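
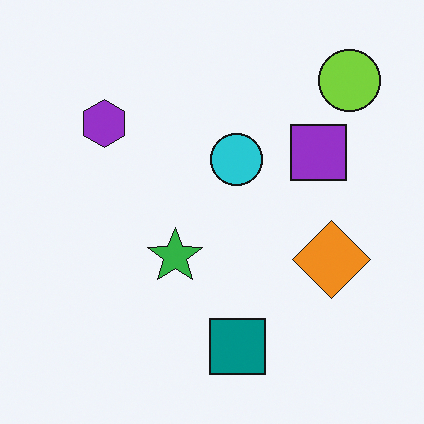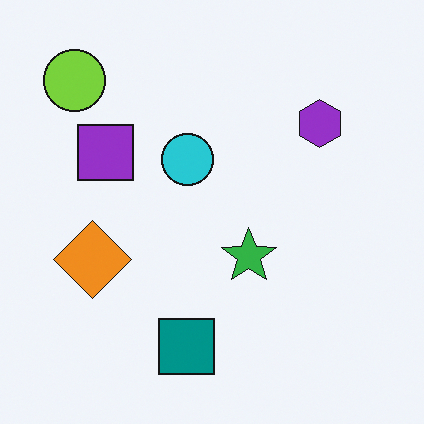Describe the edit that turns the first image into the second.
The image was flipped horizontally (left ↔ right).

The lime circle is in the top-right of the first image and the top-left of the second — shapes on opposite sides of the vertical midline have swapped in a mirror flip.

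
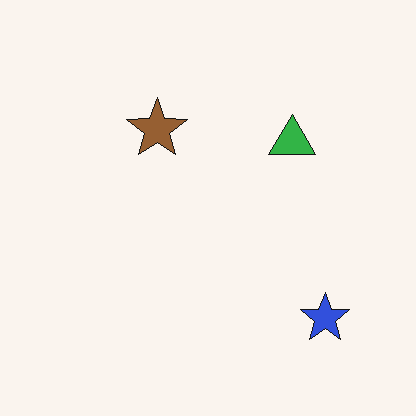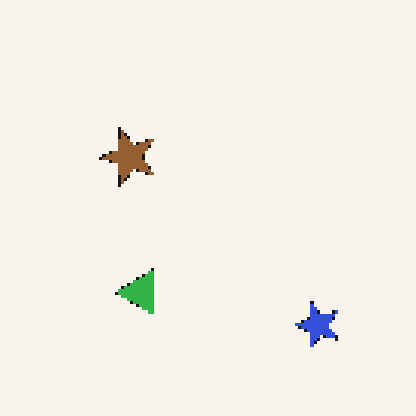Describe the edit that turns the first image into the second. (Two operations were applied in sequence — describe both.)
It was transposed (reflected across the top-left ↔ bottom-right diagonal), then mildly pixelated.

Shapes have swapped their row and column positions — what was in the top-right is now in the bottom-left — a diagonal reflection. Shapes are reduced to large square blocks; fine edges and outlines are lost — a downscale-then-upscale (mosaic) effect.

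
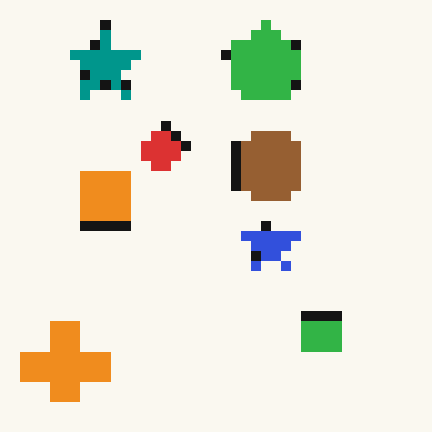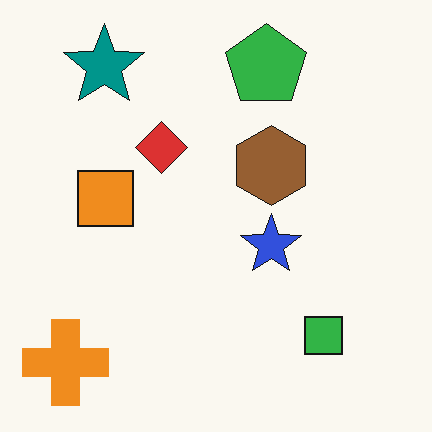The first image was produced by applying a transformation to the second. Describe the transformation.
The image was heavily pixelated into large blocks.

Shapes are reduced to large square blocks; fine edges and outlines are lost — a downscale-then-upscale (mosaic) effect.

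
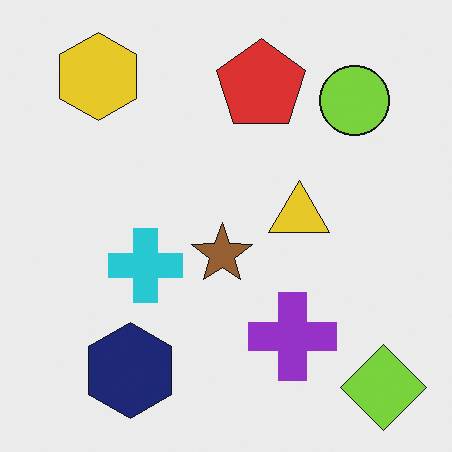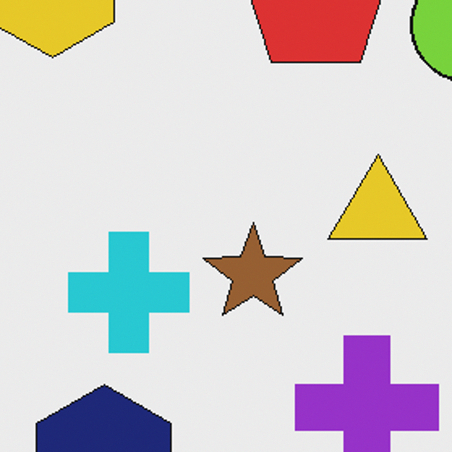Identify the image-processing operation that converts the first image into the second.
Cropped tightly and scaled back up.

The visible shapes are larger and the field of view is narrower; shapes near the original edges may be partly or wholly outside the frame — a crop-and-rescale.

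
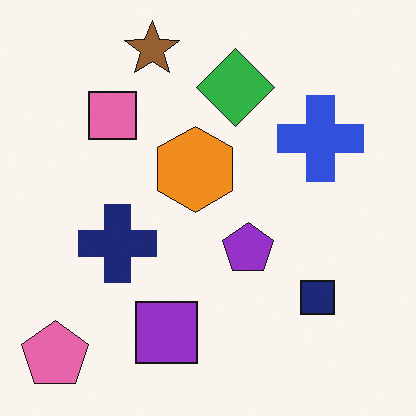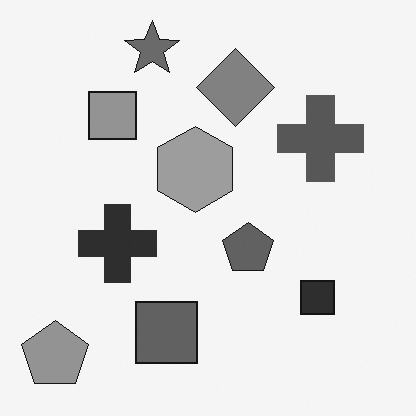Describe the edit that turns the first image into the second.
The transformation is: converted to grayscale.

All color is removed — every shape is now a shade of grey.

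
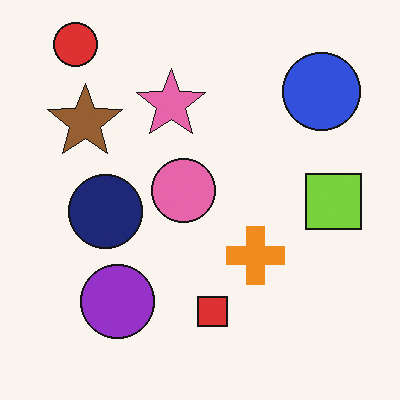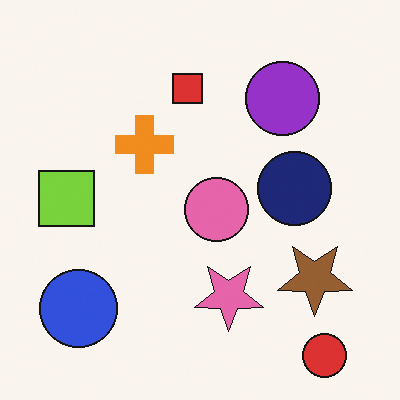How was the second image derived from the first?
The transformation is: rotated 180°.

The red circle sits in the top-left of the first image and the bottom-right of the second — consistent with a whole-image 180° rotation.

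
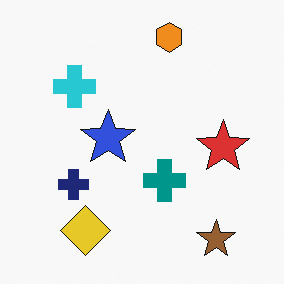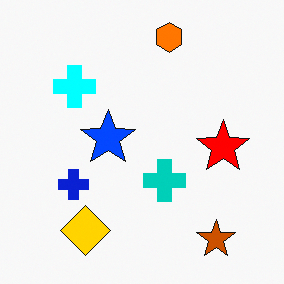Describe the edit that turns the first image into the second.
The second image is the first heavily oversaturated.

All colors are more vivid — a global saturation change.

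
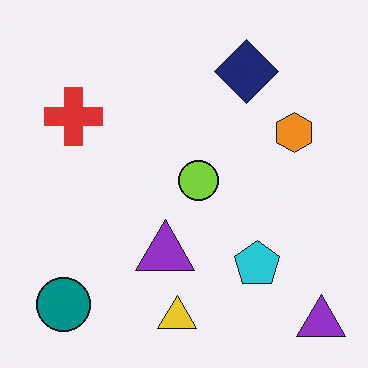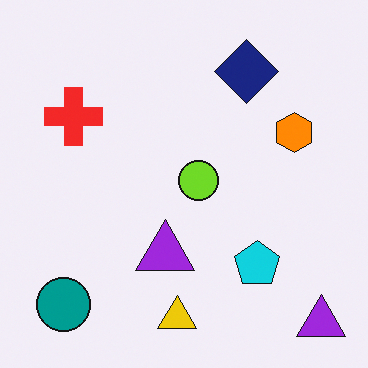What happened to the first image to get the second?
It was slightly oversaturated.

All colors are more vivid — a global saturation change.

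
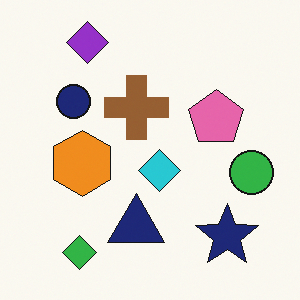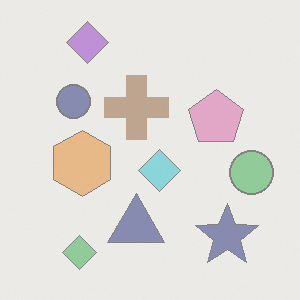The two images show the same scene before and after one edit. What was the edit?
It was given much lower contrast.

Tones are pushed toward mid-grey across the whole image — a global contrast change.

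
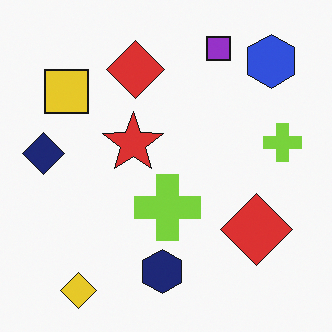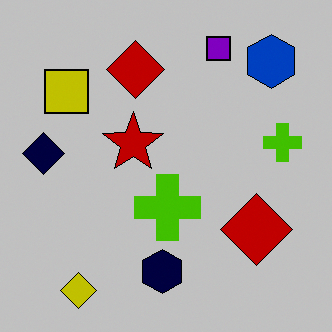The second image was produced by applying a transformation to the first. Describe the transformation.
The second image is the first heavily posterized to just a handful of flat colors.

Each flat color has snapped to a coarser quantized level — most visibly, the near-white background has dropped to a flat grey.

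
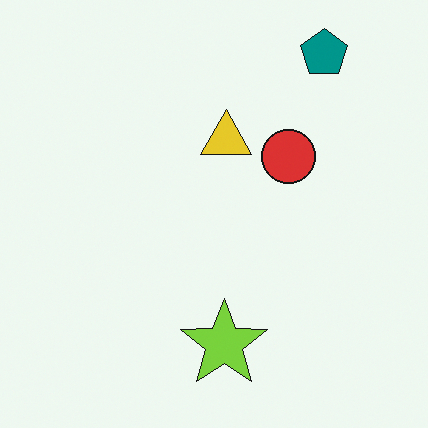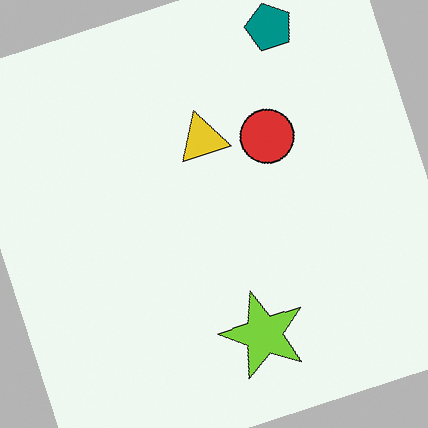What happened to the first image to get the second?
The transformation is: rotated counter-clockwise by a clearly visible amount.

Every shape is tilted by the same angle and the image corners show triangular fill wedges — a whole-image rotation by a non-right angle.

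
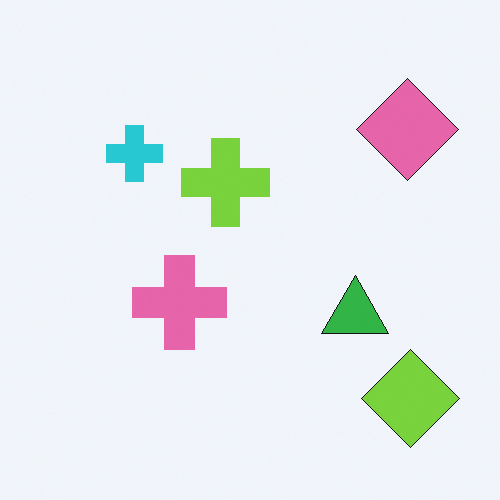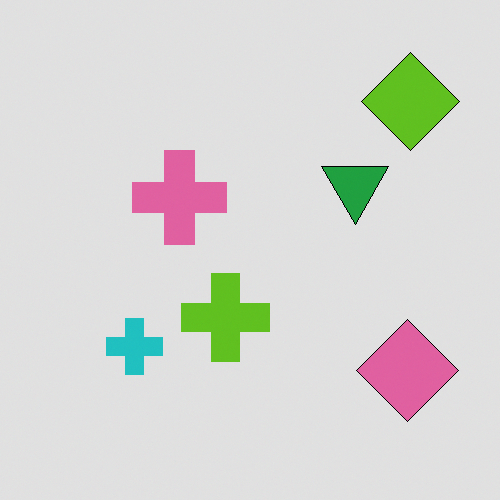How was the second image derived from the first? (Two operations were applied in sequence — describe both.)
It was posterized to a reduced palette, then flipped vertically (top ↔ bottom).

Each flat color has snapped to a coarser quantized level — most visibly, the near-white background has dropped to a flat grey. The lime diamond is in the bottom-right of the first image and the top-right of the second — shapes on opposite sides of the horizontal midline have swapped in a mirror flip.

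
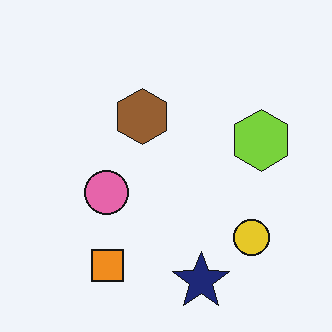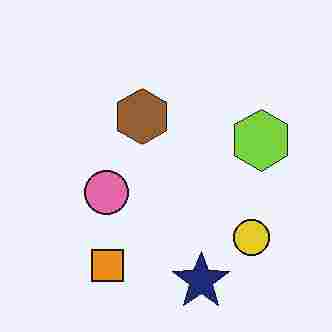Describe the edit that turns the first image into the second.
The second image is the first degraded with heavy JPEG compression.

Blocky 8×8 compression artifacts appear around shape edges and the flat background shows ringing — characteristic JPEG degradation.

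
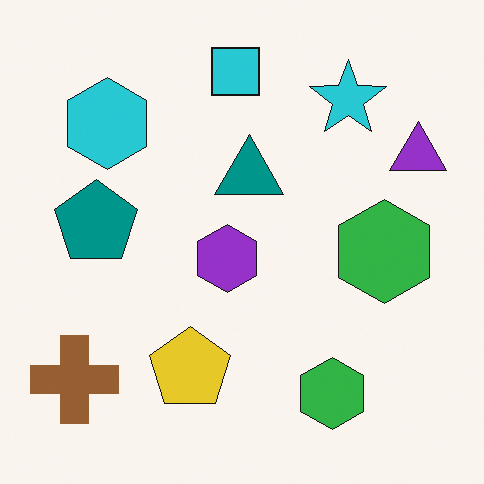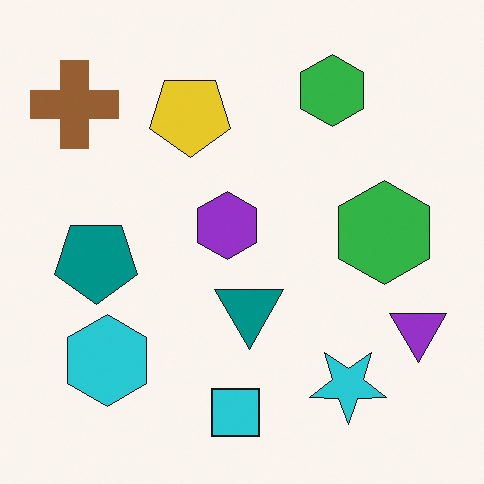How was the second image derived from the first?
Flipped vertically (top ↔ bottom).

The cyan square is in the top of the first image and the bottom of the second — shapes on opposite sides of the horizontal midline have swapped in a mirror flip.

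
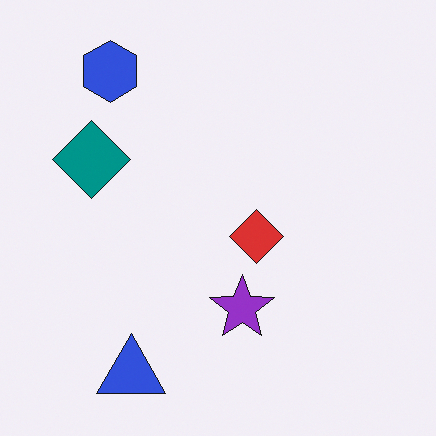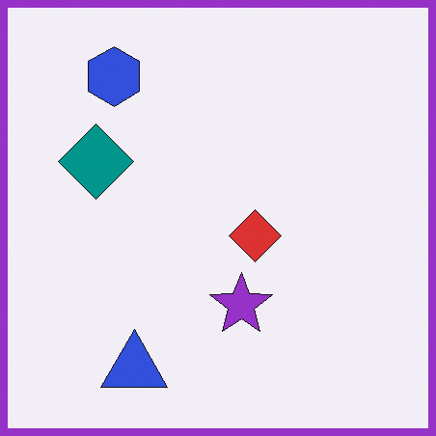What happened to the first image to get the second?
It was framed with a purple border.

A solid purple frame runs around the edge of the second image, with the content slightly shrunk inside it.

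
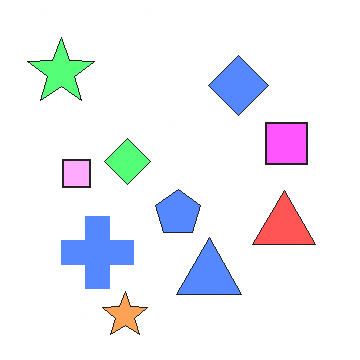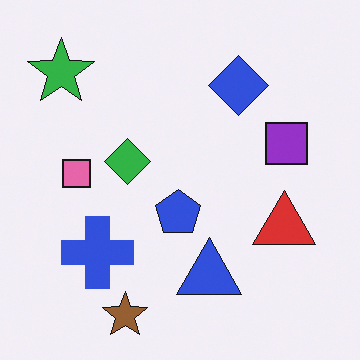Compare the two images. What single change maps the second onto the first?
It was brightened a lot.

Every pixel — background and shapes alike — is uniformly brightened.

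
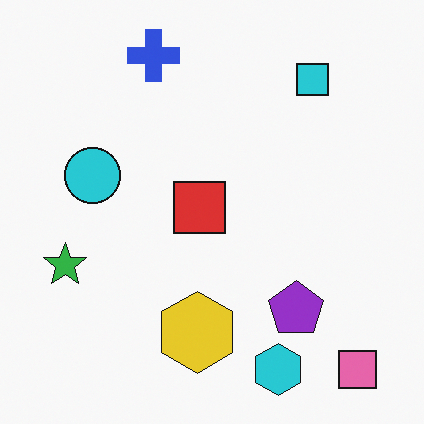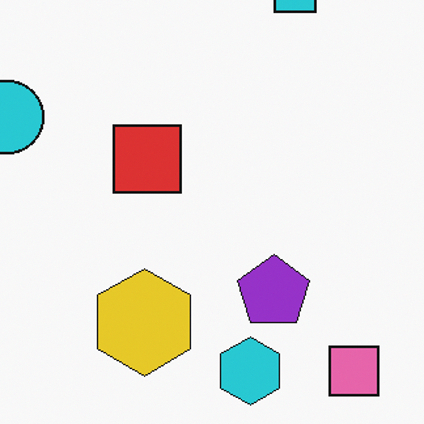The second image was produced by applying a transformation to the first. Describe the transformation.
The transformation is: cropped slightly and scaled back up.

The visible shapes are larger and the field of view is narrower; shapes near the original edges may be partly or wholly outside the frame — a crop-and-rescale.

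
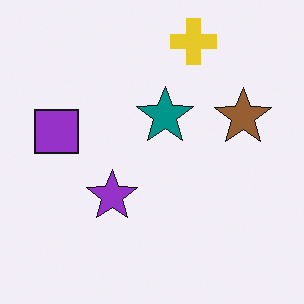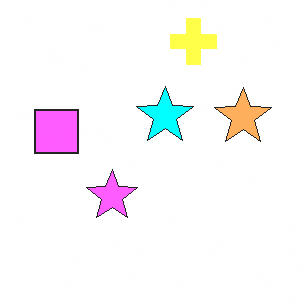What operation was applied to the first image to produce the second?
Substantially brightened.

Every pixel — background and shapes alike — is uniformly brightened.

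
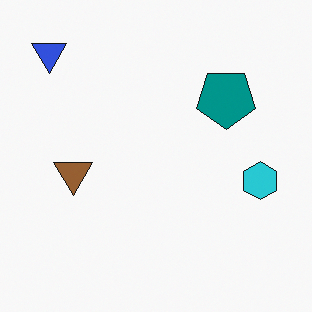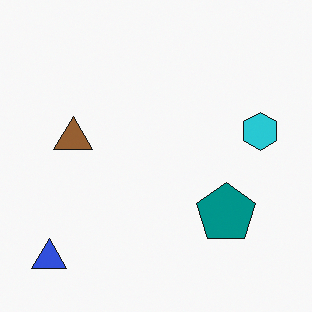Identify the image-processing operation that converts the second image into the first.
It was flipped vertically (top ↔ bottom).

The blue triangle is in the bottom-left of the second image and the top-left of the first — shapes on opposite sides of the horizontal midline have swapped in a mirror flip.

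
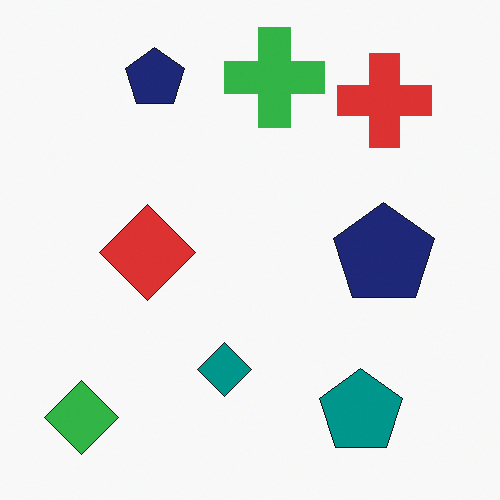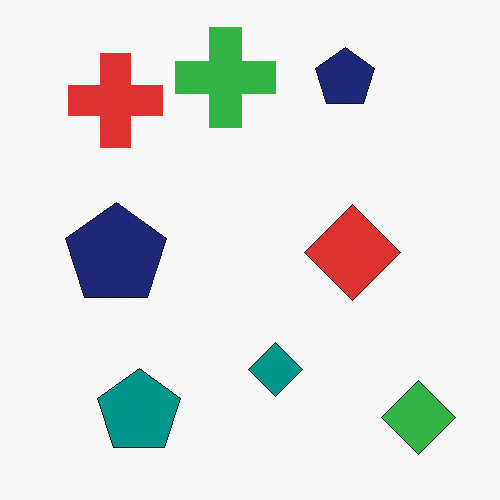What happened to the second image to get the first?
Flipped horizontally (left ↔ right).

The green diamond is in the bottom-right of the second image and the bottom-left of the first — shapes on opposite sides of the vertical midline have swapped in a mirror flip.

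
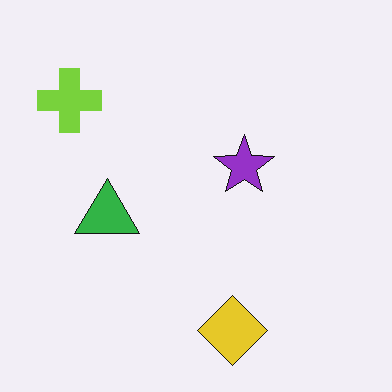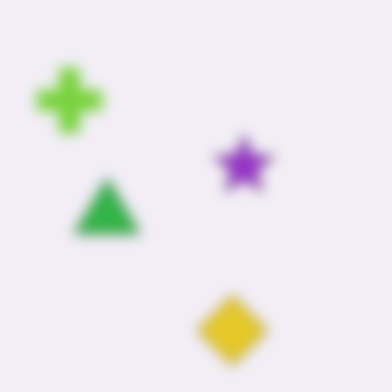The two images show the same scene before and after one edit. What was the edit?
This is the original image heavily blurred.

Shape edges and outlines are uniformly softened across the whole image.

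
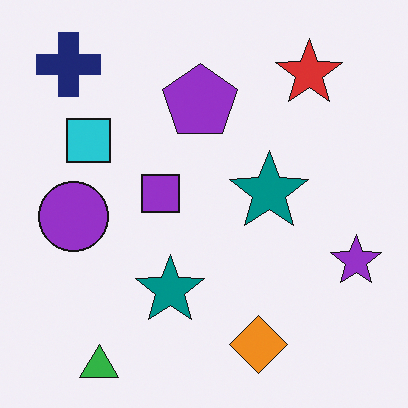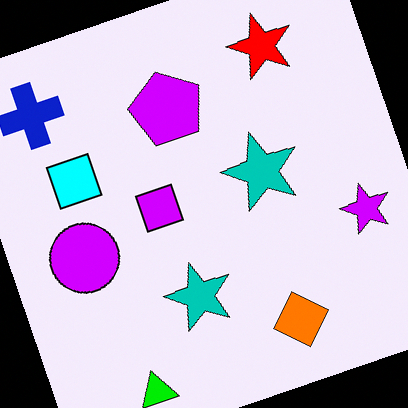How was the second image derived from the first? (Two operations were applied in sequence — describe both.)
The second image is the first made much more vivid (saturation change), then rotated counter-clockwise by a clearly visible amount.

All colors are more vivid — a global saturation change. Every shape is tilted by the same angle and the image corners show triangular fill wedges — a whole-image rotation by a non-right angle.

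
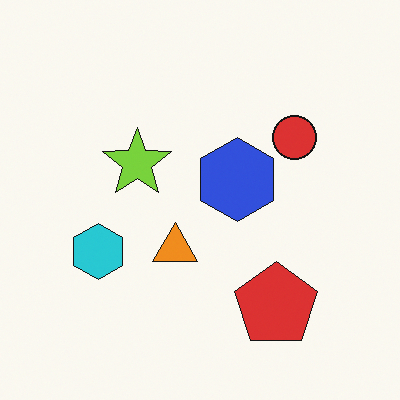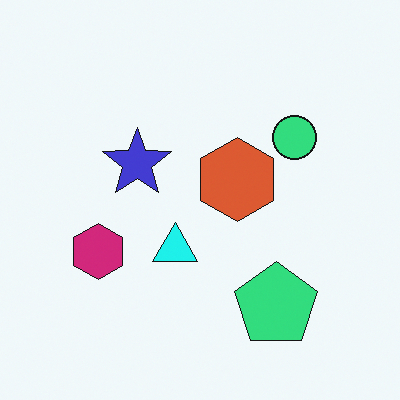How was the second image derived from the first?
Hue-shifted noticeably.

Every shape's color has rotated by the same amount around the hue wheel — a uniform hue shift.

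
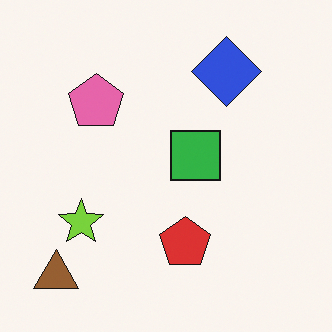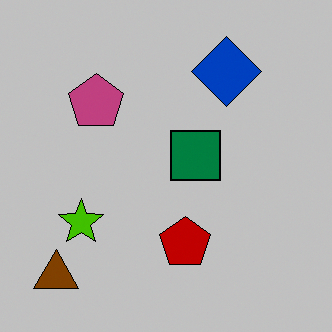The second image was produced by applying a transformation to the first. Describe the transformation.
The second image is the first heavily posterized to just a handful of flat colors.

Each flat color has snapped to a coarser quantized level — most visibly, the near-white background has dropped to a flat grey.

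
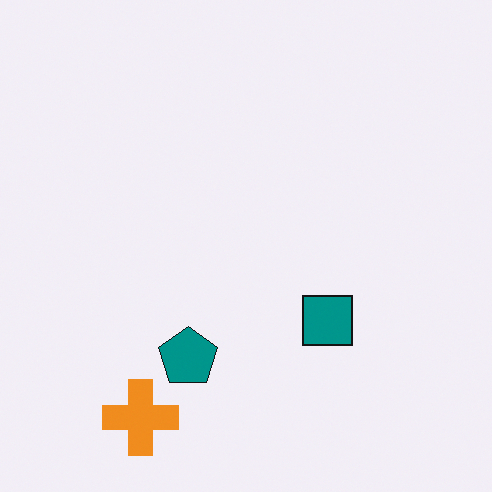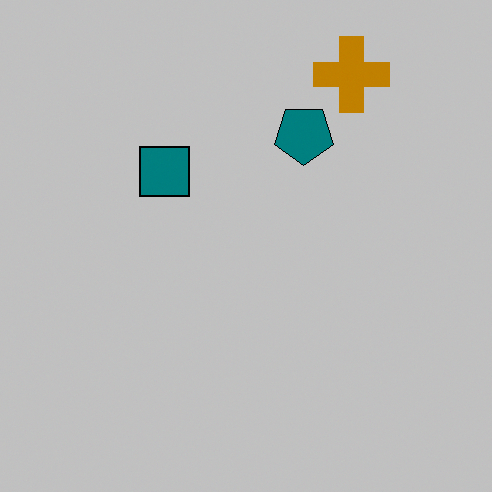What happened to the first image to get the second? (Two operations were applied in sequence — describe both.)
This is the original image rotated 180°, then heavily posterized to just a handful of flat colors.

The orange cross sits in the bottom-left of the first image and the top-right of the second — consistent with a whole-image 180° rotation. Each flat color has snapped to a coarser quantized level — most visibly, the near-white background has dropped to a flat grey.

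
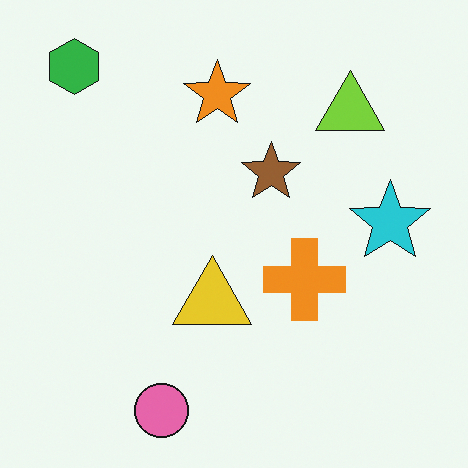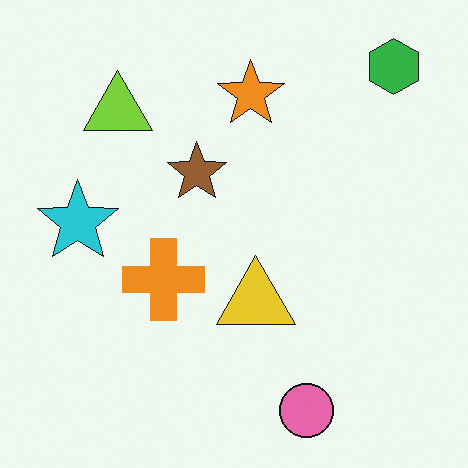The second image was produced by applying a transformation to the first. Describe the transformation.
The second image is the first flipped horizontally (left ↔ right).

The green hexagon is in the top-left of the first image and the top-right of the second — shapes on opposite sides of the vertical midline have swapped in a mirror flip.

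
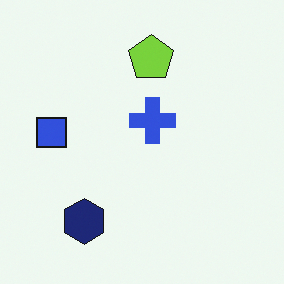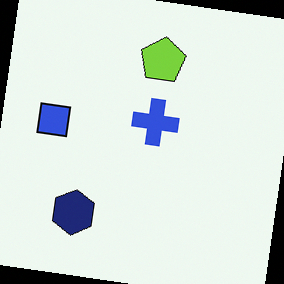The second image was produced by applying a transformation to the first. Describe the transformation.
The image was rotated clockwise by a few degrees.

Every shape is tilted by the same angle and the image corners show triangular fill wedges — a whole-image rotation by a non-right angle.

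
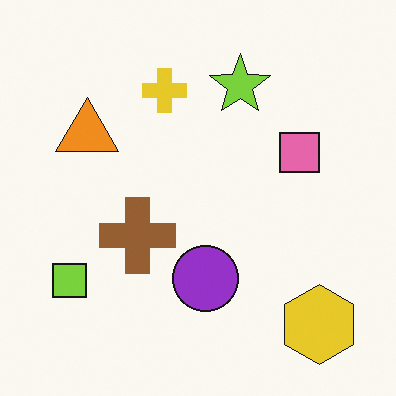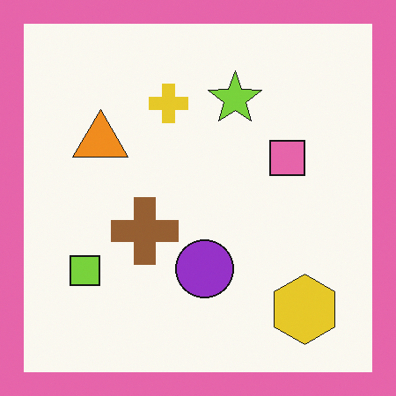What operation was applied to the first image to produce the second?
The transformation is: framed with a pink border.

A solid pink frame runs around the edge of the second image, with the content slightly shrunk inside it.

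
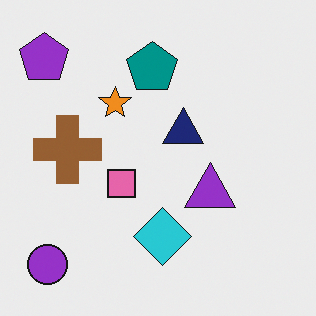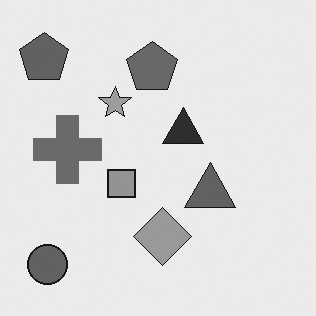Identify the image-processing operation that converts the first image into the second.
Converted to grayscale.

All color is removed — every shape is now a shade of grey.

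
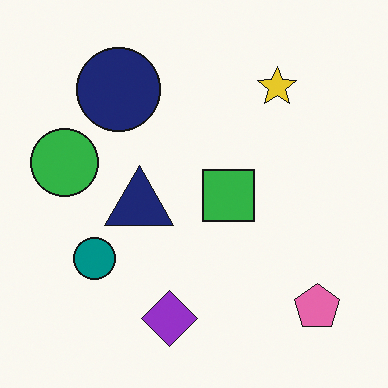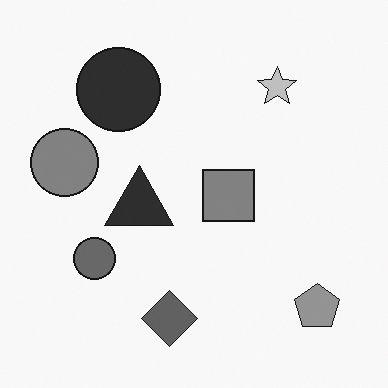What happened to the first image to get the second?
The second image is the first converted to grayscale.

All color is removed — every shape is now a shade of grey.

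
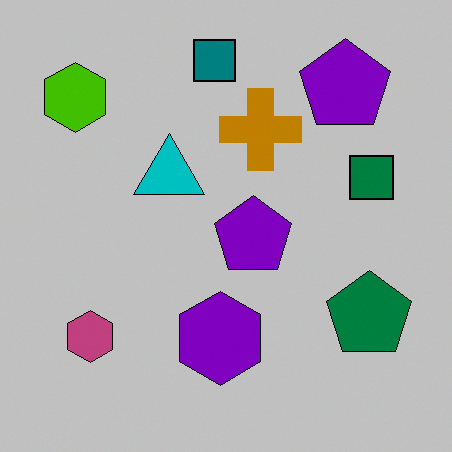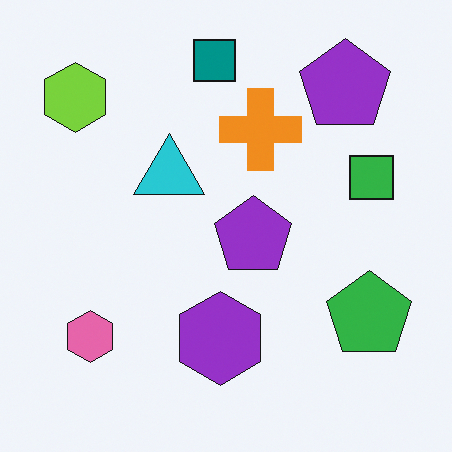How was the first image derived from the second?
The image was aggressively posterized.

Each flat color has snapped to a coarser quantized level — most visibly, the near-white background has dropped to a flat grey.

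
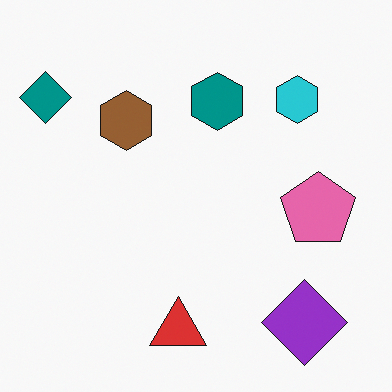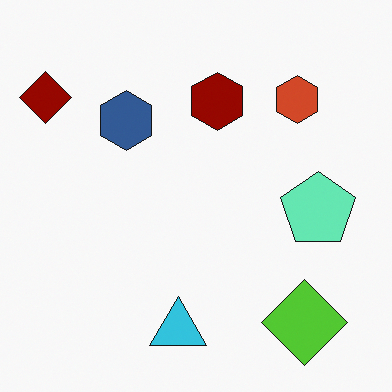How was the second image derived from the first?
This is the original image hue-shifted by a large amount.

Every shape's color has rotated by the same amount around the hue wheel — a uniform hue shift.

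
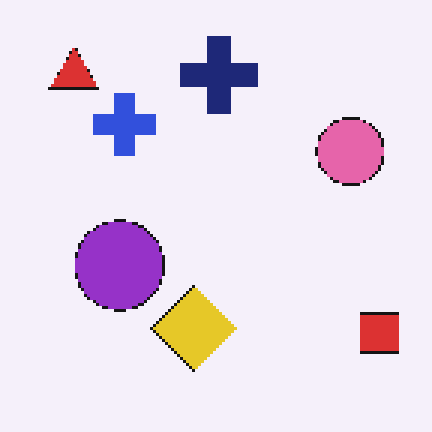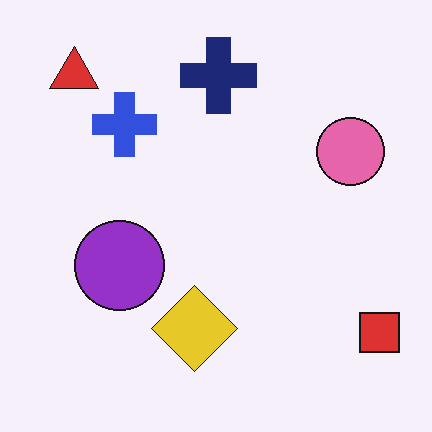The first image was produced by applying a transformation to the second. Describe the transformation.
The image was mildly pixelated.

Shapes are reduced to large square blocks; fine edges and outlines are lost — a downscale-then-upscale (mosaic) effect.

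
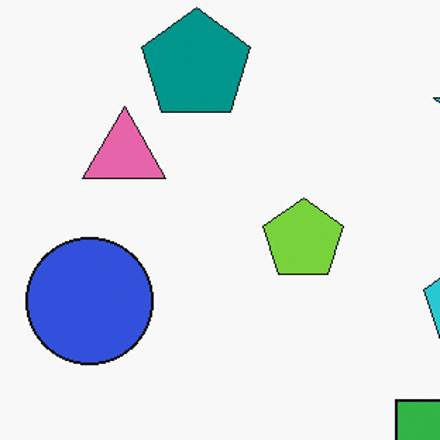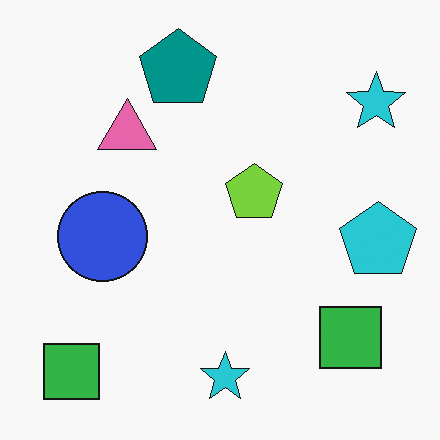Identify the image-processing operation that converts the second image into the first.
It was cropped slightly and scaled back up.

The visible shapes are larger and the field of view is narrower; shapes near the original edges may be partly or wholly outside the frame — a crop-and-rescale.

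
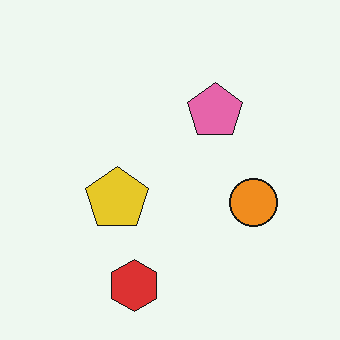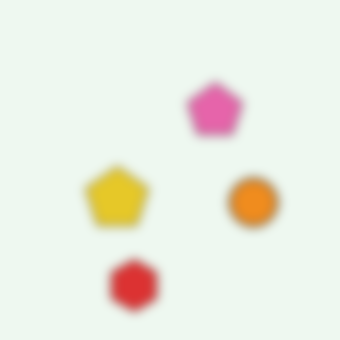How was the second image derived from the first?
The image was strongly gaussian-blurred.

Shape edges and outlines are uniformly softened across the whole image.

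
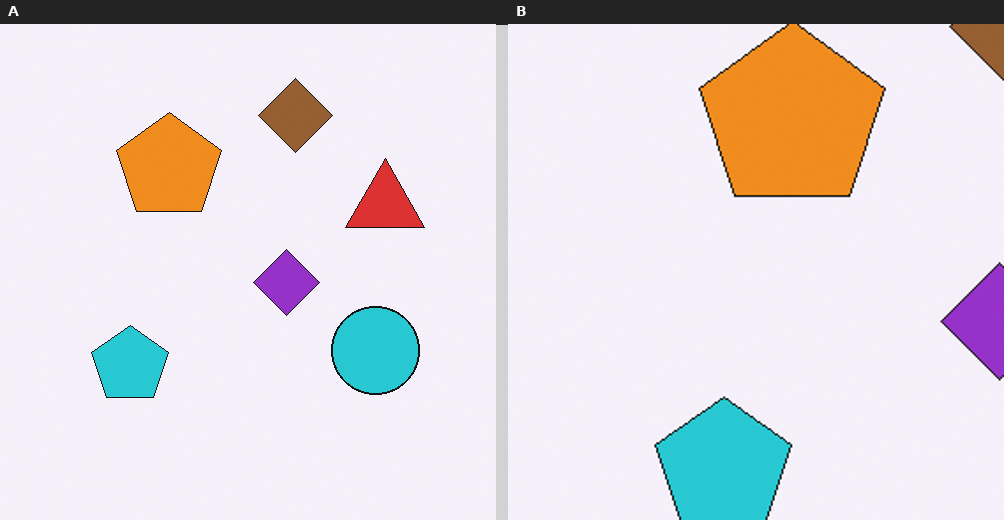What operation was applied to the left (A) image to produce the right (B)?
The right (B) image is the left (A) cropped to a noticeably smaller region and rescaled.

The visible shapes are larger and the field of view is narrower; shapes near the original edges may be partly or wholly outside the frame — a crop-and-rescale.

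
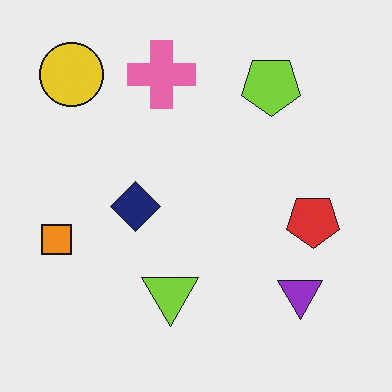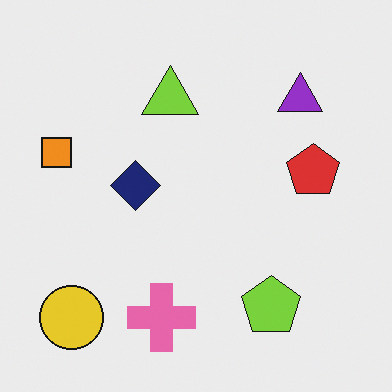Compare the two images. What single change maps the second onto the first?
The image was flipped vertically (top ↔ bottom).

The pink cross is in the bottom of the second image and the top of the first — shapes on opposite sides of the horizontal midline have swapped in a mirror flip.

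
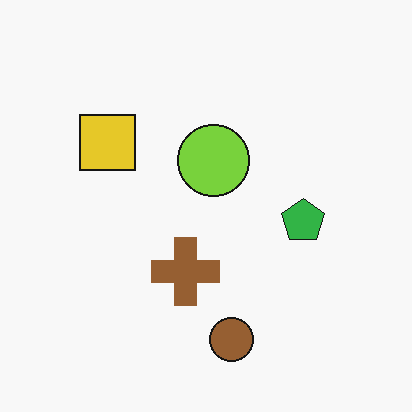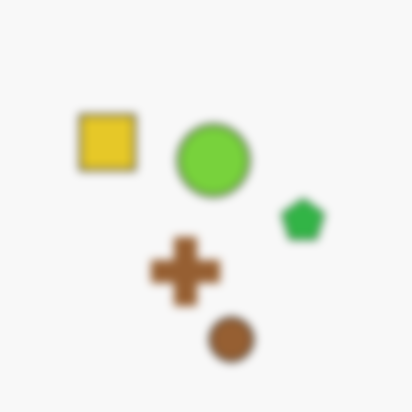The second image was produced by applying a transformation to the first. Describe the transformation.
It was moderately blurred.

Shape edges and outlines are uniformly softened across the whole image.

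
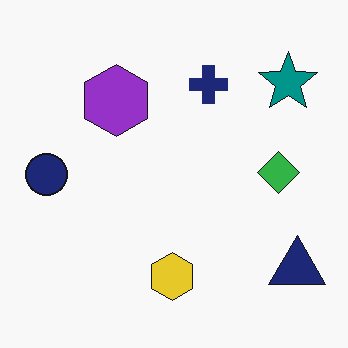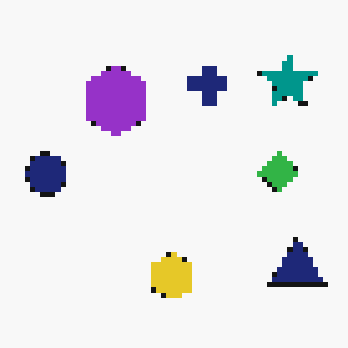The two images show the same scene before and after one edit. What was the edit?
The image was lightly pixelated (a mild mosaic effect).

Shapes are reduced to large square blocks; fine edges and outlines are lost — a downscale-then-upscale (mosaic) effect.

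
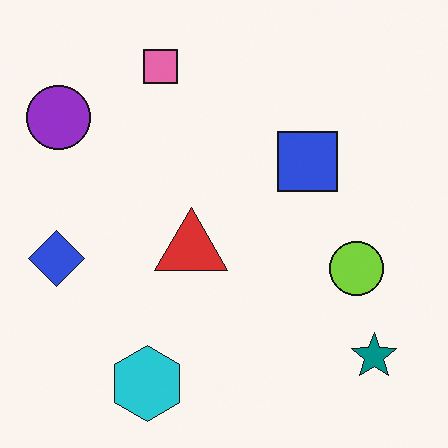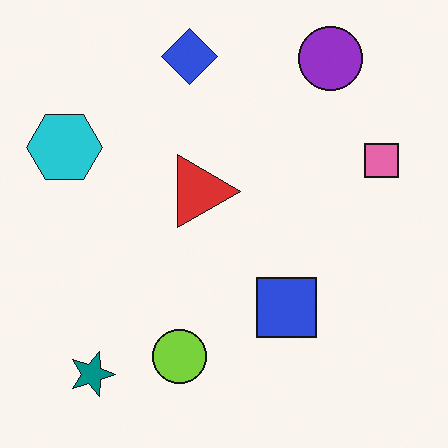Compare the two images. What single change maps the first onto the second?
Rotated 90° clockwise.

The teal star sits in the bottom-right of the first image and the bottom-left of the second — consistent with a whole-image 90° clockwise rotation.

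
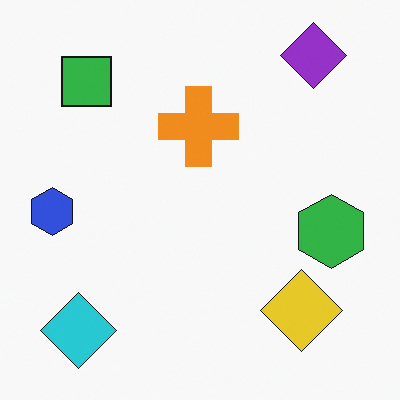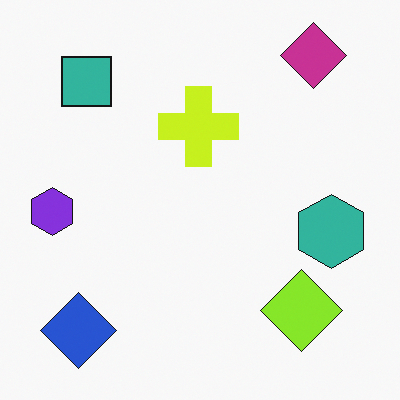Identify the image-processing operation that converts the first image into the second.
Hue-shifted by a small amount.

Every shape's color has rotated by the same amount around the hue wheel — a uniform hue shift.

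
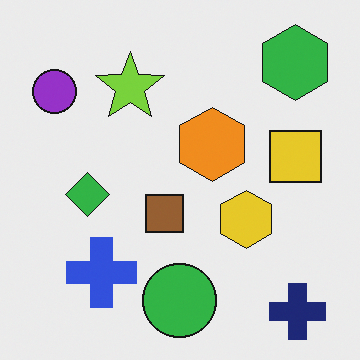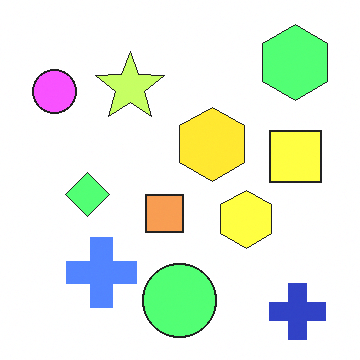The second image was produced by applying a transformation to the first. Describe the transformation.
Brightened a lot.

Every pixel — background and shapes alike — is uniformly brightened.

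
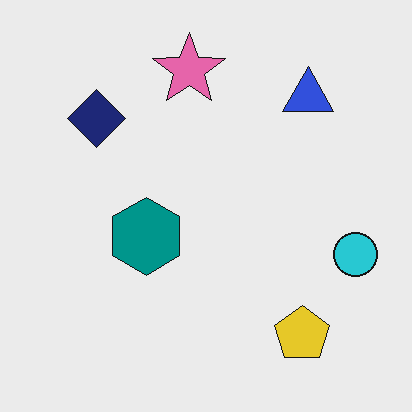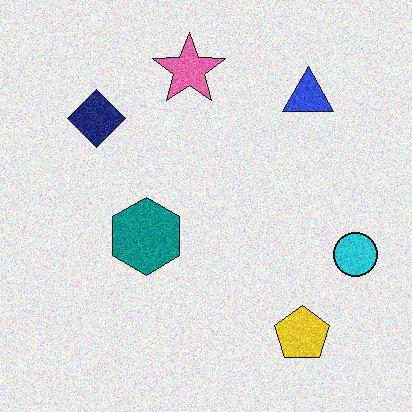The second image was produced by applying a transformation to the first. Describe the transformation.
This is the original image degraded with moderate additive noise.

Random speckle covers the whole image, including the flat background.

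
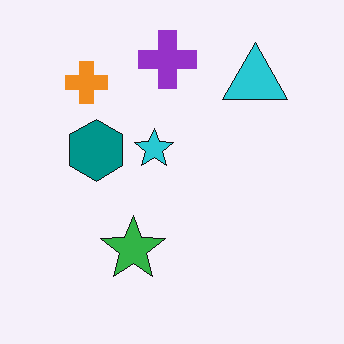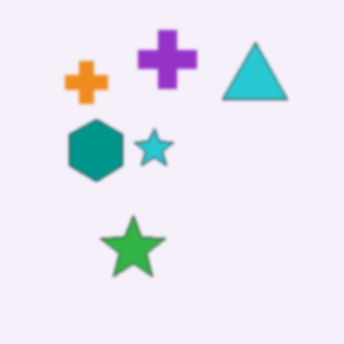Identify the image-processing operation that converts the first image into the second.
This is the original image slightly softened.

Shape edges and outlines are uniformly softened across the whole image.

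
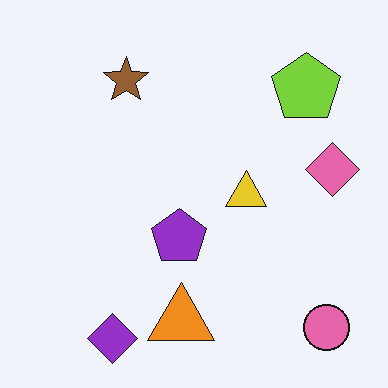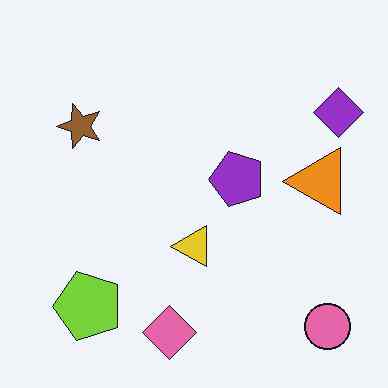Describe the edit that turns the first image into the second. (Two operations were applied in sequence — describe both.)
This is the original image transposed (reflected across the top-left ↔ bottom-right diagonal), then JPEG-compressed with visible artifacts.

Shapes have swapped their row and column positions — what was in the top-right is now in the bottom-left — a diagonal reflection. Blocky 8×8 compression artifacts appear around shape edges and the flat background shows ringing — characteristic JPEG degradation.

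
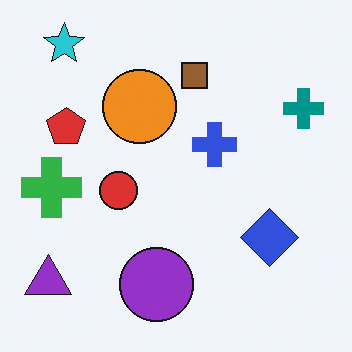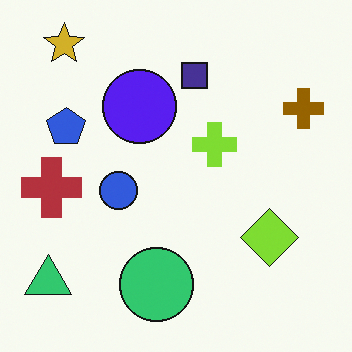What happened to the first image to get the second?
Hue-shifted through roughly half the color wheel.

Every shape's color has rotated by the same amount around the hue wheel — a uniform hue shift.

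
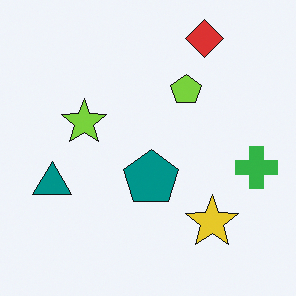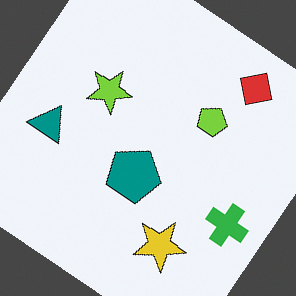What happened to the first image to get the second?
The transformation is: rotated clockwise by a large amount — several tens of degrees.

Every shape is tilted by the same angle and the image corners show triangular fill wedges — a whole-image rotation by a non-right angle.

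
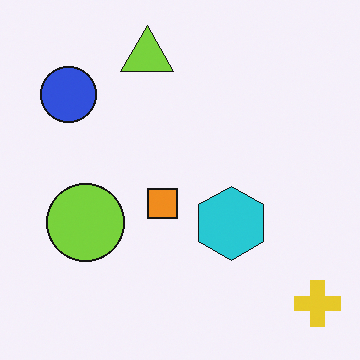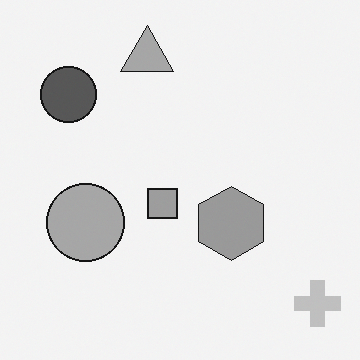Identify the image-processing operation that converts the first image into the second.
It was converted to grayscale.

All color is removed — every shape is now a shade of grey.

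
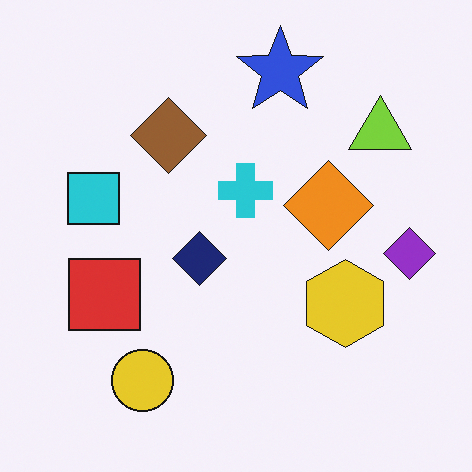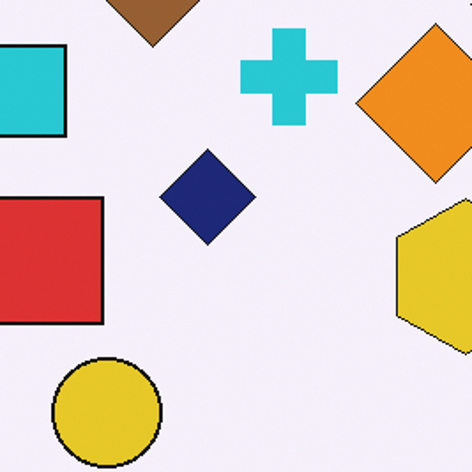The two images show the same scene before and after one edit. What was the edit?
The image was cropped tightly and scaled back up.

The visible shapes are larger and the field of view is narrower; shapes near the original edges may be partly or wholly outside the frame — a crop-and-rescale.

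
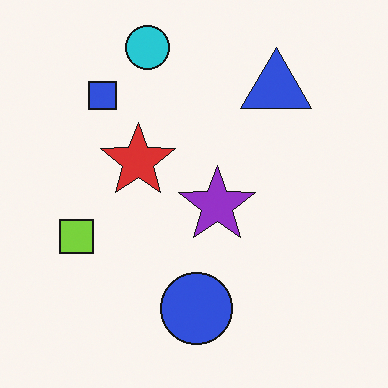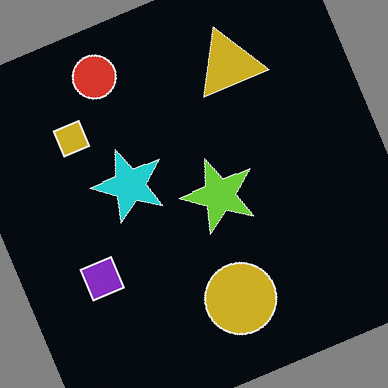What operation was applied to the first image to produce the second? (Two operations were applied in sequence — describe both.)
The transformation is: color-inverted (negative), then rotated counter-clockwise by a moderate amount.

The light background has become dark and every shape's color is its complement — a photographic negative. Every shape is tilted by the same angle and the image corners show triangular fill wedges — a whole-image rotation by a non-right angle.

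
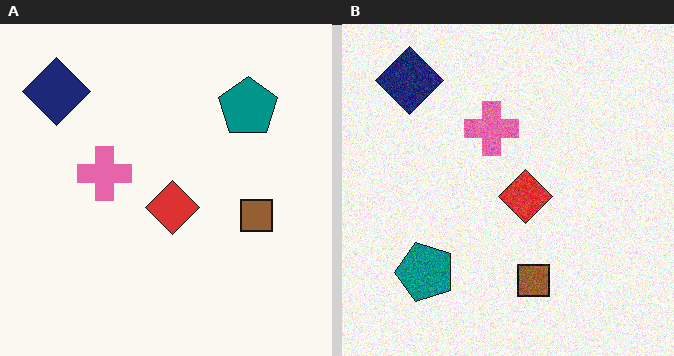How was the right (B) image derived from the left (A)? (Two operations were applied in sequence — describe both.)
Transposed (reflected across the top-left ↔ bottom-right diagonal), then degraded with visible gaussian noise.

Shapes have swapped their row and column positions — what was in the top-right is now in the bottom-left — a diagonal reflection. Random speckle covers the whole image, including the flat background.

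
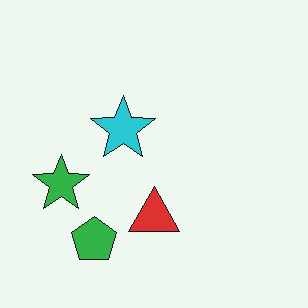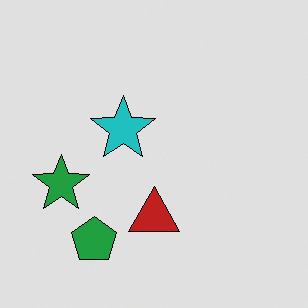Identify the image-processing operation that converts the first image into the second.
The transformation is: posterized to a reduced palette.

Each flat color has snapped to a coarser quantized level — most visibly, the near-white background has dropped to a flat grey.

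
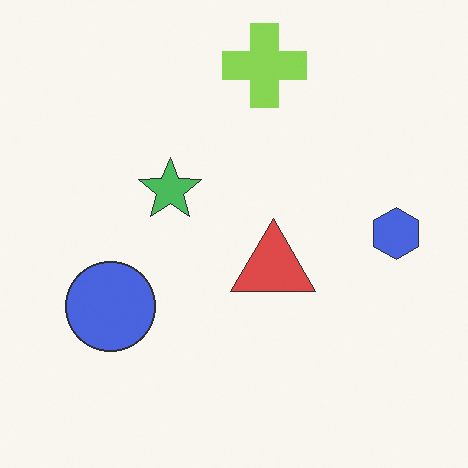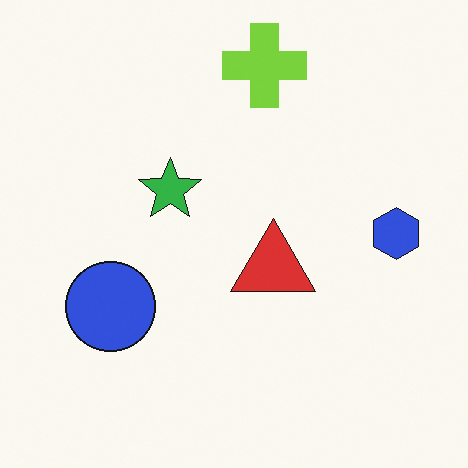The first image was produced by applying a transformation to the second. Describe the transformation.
The first image is the second given slightly reduced contrast.

Tones are pushed toward mid-grey across the whole image — a global contrast change.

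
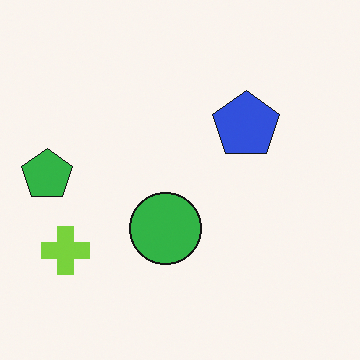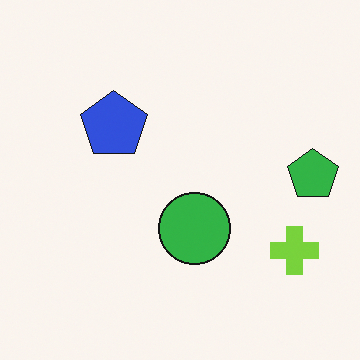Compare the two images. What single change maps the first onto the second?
The transformation is: flipped horizontally (left ↔ right).

The green pentagon is in the left of the first image and the right of the second — shapes on opposite sides of the vertical midline have swapped in a mirror flip.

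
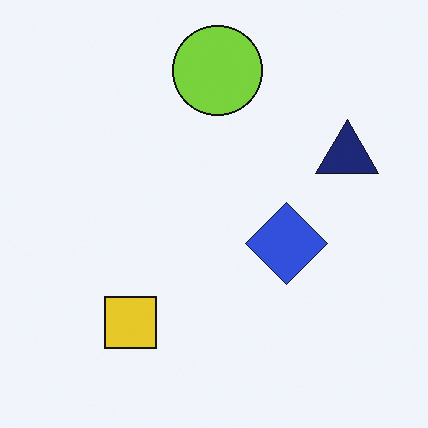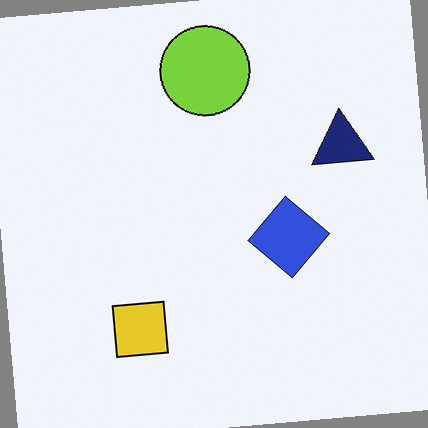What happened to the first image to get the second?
Rotated counter-clockwise by a slight angle.

Every shape is tilted by the same angle and the image corners show triangular fill wedges — a whole-image rotation by a non-right angle.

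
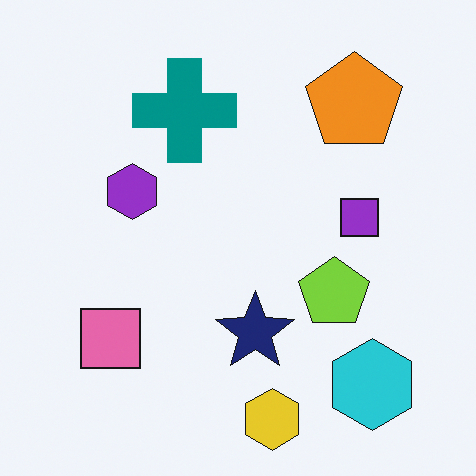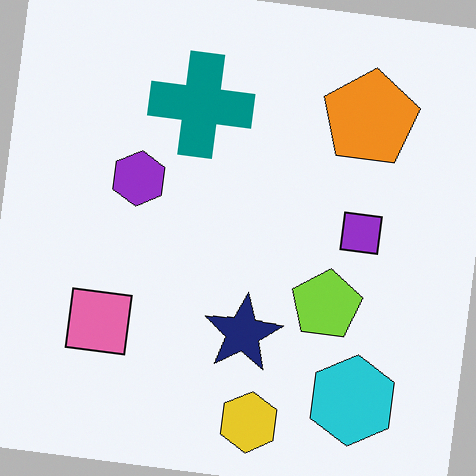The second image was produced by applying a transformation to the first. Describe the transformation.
It was rotated clockwise by a slight angle.

Every shape is tilted by the same angle and the image corners show triangular fill wedges — a whole-image rotation by a non-right angle.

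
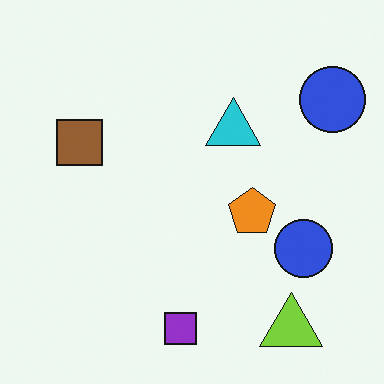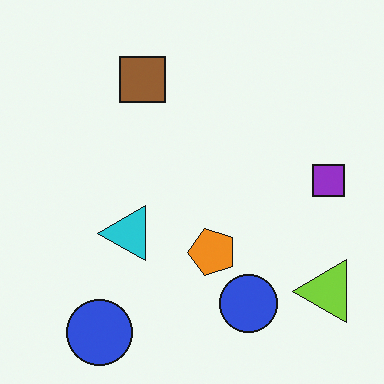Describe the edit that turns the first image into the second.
The image was transposed (reflected across the top-left ↔ bottom-right diagonal).

Shapes have swapped their row and column positions — what was in the top-right is now in the bottom-left — a diagonal reflection.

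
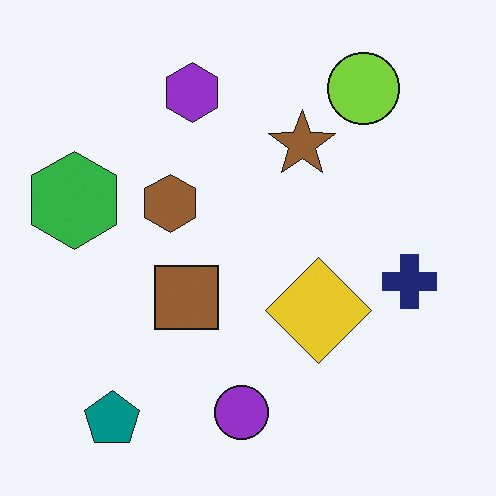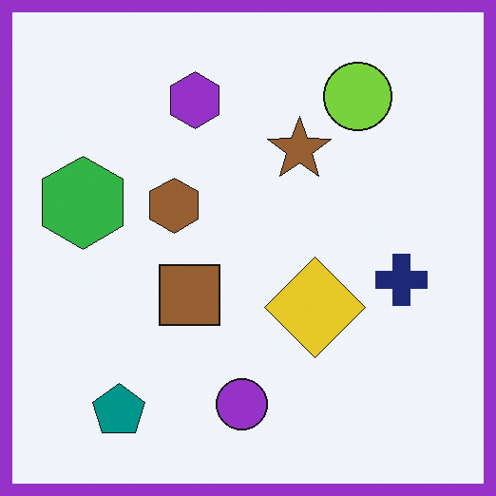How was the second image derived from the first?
The image was framed with a purple border.

A solid purple frame runs around the edge of the second image, with the content slightly shrunk inside it.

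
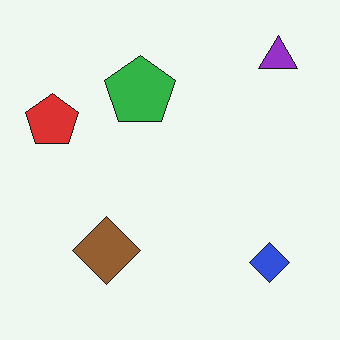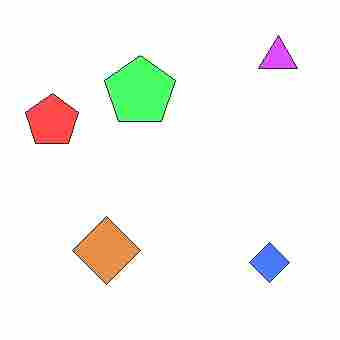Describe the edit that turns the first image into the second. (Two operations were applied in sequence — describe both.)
The transformation is: brightened a lot, then heavily JPEG-compressed with obvious blocking artifacts.

Every pixel — background and shapes alike — is uniformly brightened. Blocky 8×8 compression artifacts appear around shape edges and the flat background shows ringing — characteristic JPEG degradation.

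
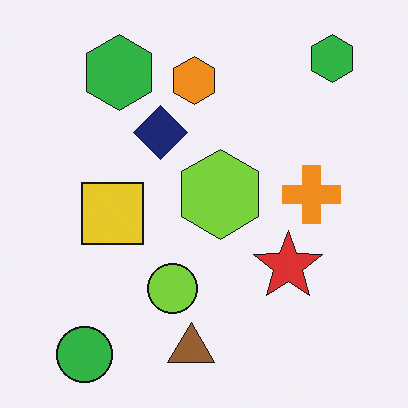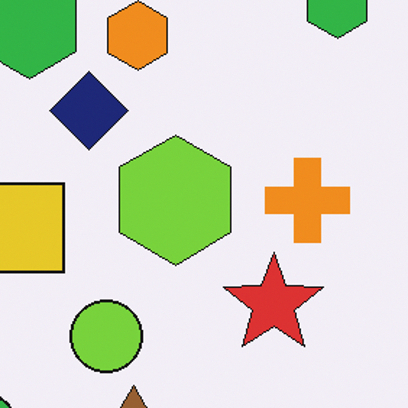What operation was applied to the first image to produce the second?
This is the original image cropped to a modestly smaller region and rescaled.

The visible shapes are larger and the field of view is narrower; shapes near the original edges may be partly or wholly outside the frame — a crop-and-rescale.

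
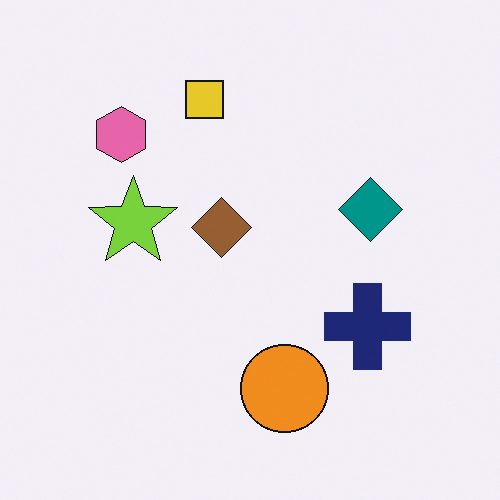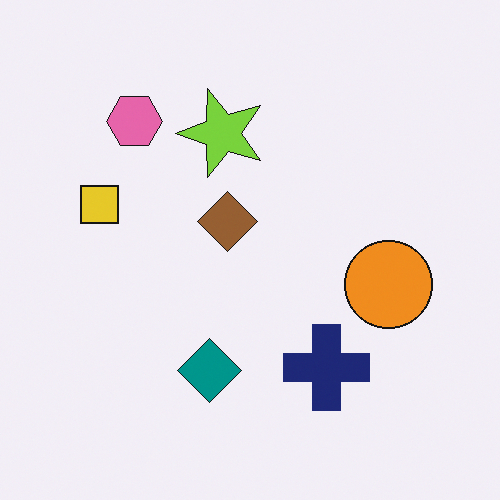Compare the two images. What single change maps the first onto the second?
The second image is the first transposed (reflected across the top-left ↔ bottom-right diagonal).

Shapes have swapped their row and column positions — what was in the top-right is now in the bottom-left — a diagonal reflection.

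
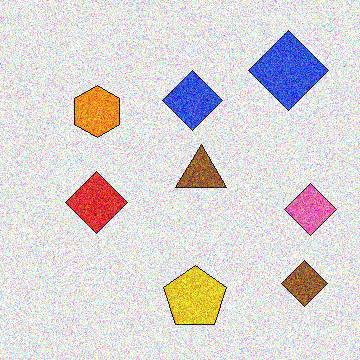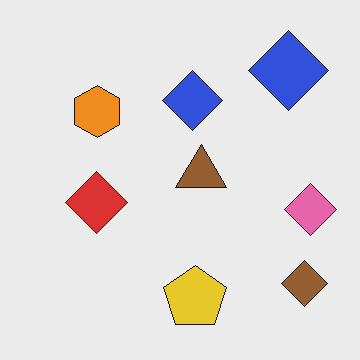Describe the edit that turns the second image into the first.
Degraded with heavy additive noise.

Random speckle covers the whole image, including the flat background.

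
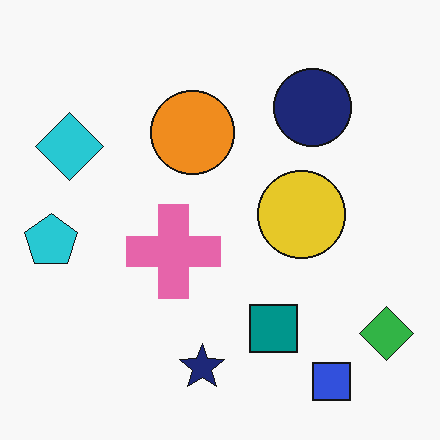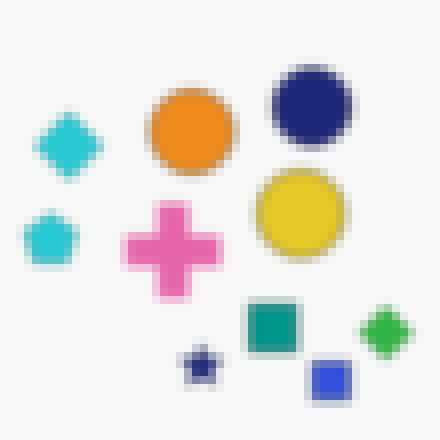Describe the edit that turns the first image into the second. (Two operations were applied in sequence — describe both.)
Noticeably gaussian-blurred, then moderately pixelated.

Shape edges and outlines are uniformly softened across the whole image. Shapes are reduced to large square blocks; fine edges and outlines are lost — a downscale-then-upscale (mosaic) effect.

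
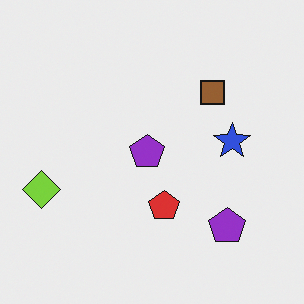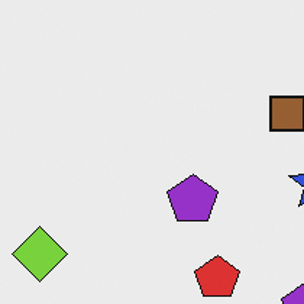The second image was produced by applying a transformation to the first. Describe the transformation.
The second image is the first cropped to a modestly smaller region and rescaled.

The visible shapes are larger and the field of view is narrower; shapes near the original edges may be partly or wholly outside the frame — a crop-and-rescale.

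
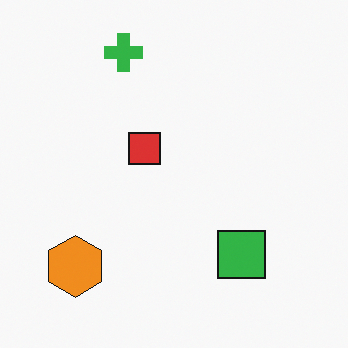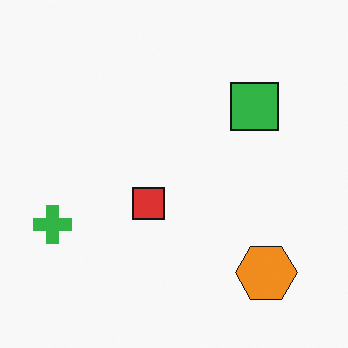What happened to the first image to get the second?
The transformation is: rotated 90° counter-clockwise.

The orange hexagon sits in the bottom-left of the first image and the bottom-right of the second — consistent with a whole-image 90° counter-clockwise rotation.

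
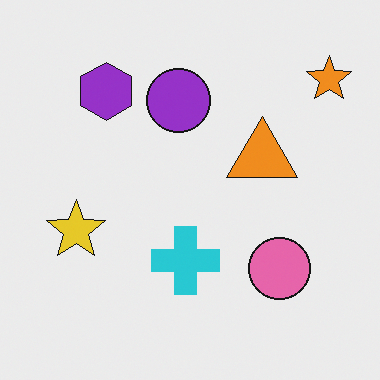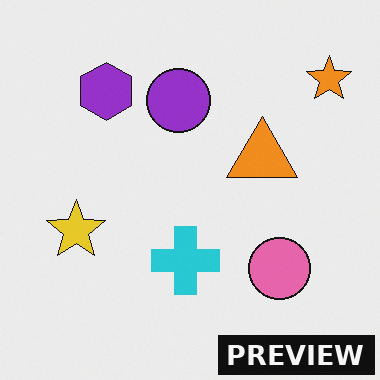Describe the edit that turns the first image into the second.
It was watermarked with the text "PREVIEW" in the lower-right corner.

A dark label reading "PREVIEW" appears in the lower-right corner.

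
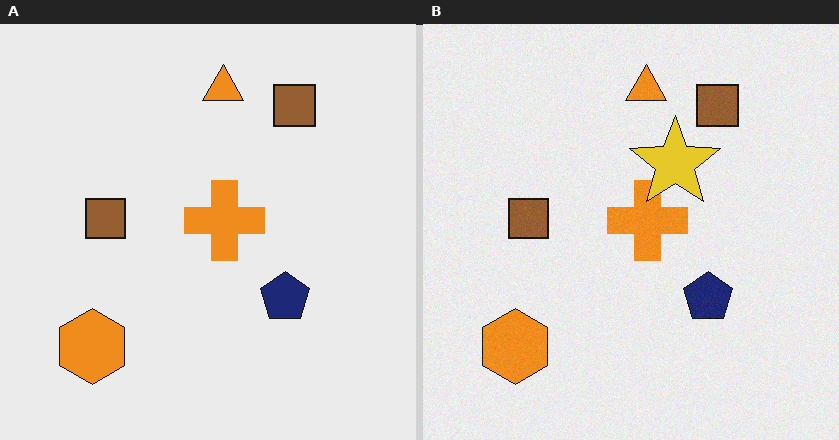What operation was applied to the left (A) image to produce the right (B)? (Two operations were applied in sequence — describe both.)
The transformation is: degraded with a light layer of grain, then overlaid with an additional yellow star.

Random speckle covers the whole image, including the flat background. A yellow star appears in the right (B) image that is absent from the left (A).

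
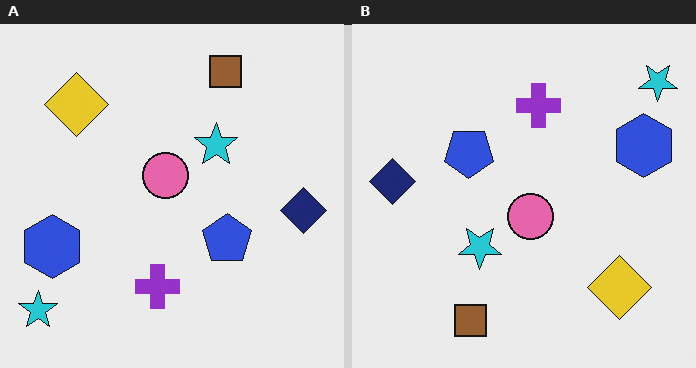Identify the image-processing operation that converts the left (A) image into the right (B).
The right (B) image is the left (A) rotated 180°.

The brown square sits in the top of the left (A) image and the bottom of the right (B) — consistent with a whole-image 180° rotation.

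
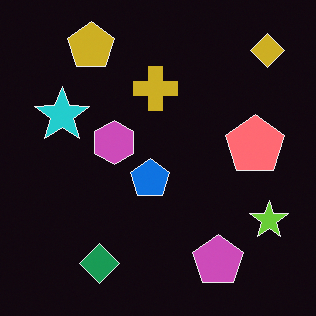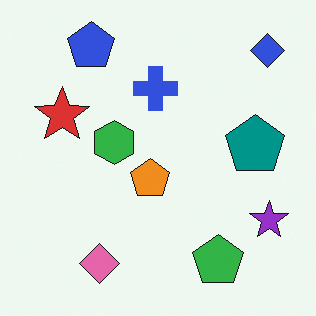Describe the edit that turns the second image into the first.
The first image is the second color-inverted (negative).

The light background has become dark and every shape's color is its complement — a photographic negative.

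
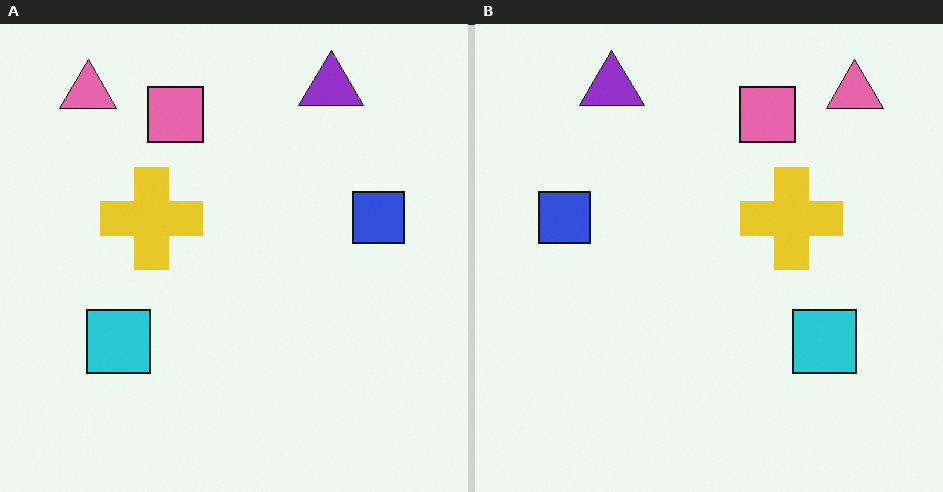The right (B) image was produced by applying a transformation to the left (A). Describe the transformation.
It was flipped horizontally (left ↔ right).

The pink triangle is in the top-left of the left (A) image and the top-right of the right (B) — shapes on opposite sides of the vertical midline have swapped in a mirror flip.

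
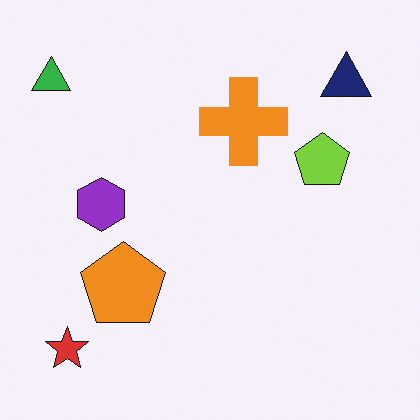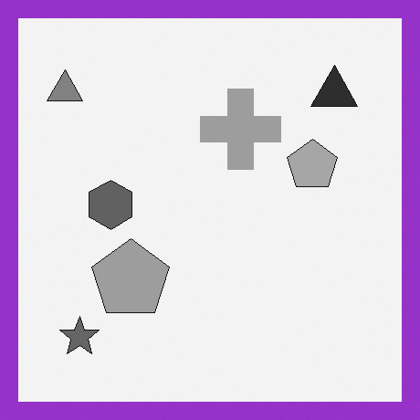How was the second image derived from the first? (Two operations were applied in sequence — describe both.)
The transformation is: converted to grayscale, then framed with a purple border.

All color is removed — every shape is now a shade of grey. A solid purple frame runs around the edge of the second image, with the content slightly shrunk inside it.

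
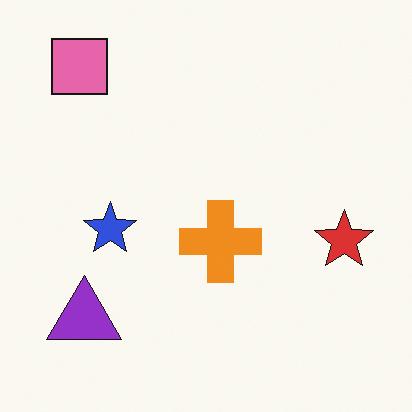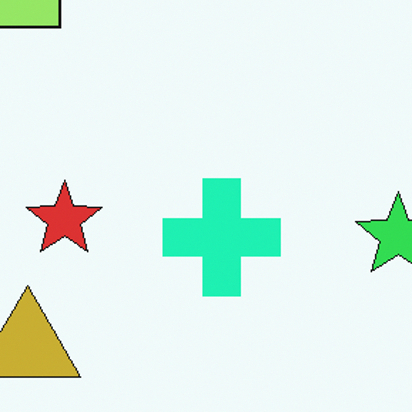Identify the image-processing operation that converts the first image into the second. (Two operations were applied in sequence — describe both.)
This is the original image hue-shifted noticeably, then cropped slightly and scaled back up.

Every shape's color has rotated by the same amount around the hue wheel — a uniform hue shift. The visible shapes are larger and the field of view is narrower; shapes near the original edges may be partly or wholly outside the frame — a crop-and-rescale.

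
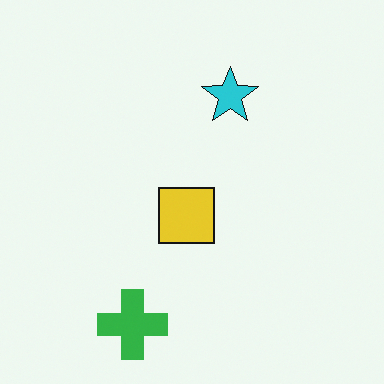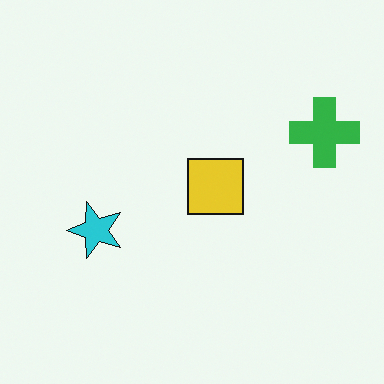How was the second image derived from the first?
It was transposed (reflected across the top-left ↔ bottom-right diagonal).

Shapes have swapped their row and column positions — what was in the top-right is now in the bottom-left — a diagonal reflection.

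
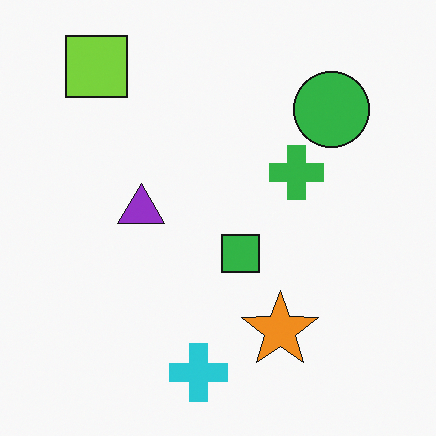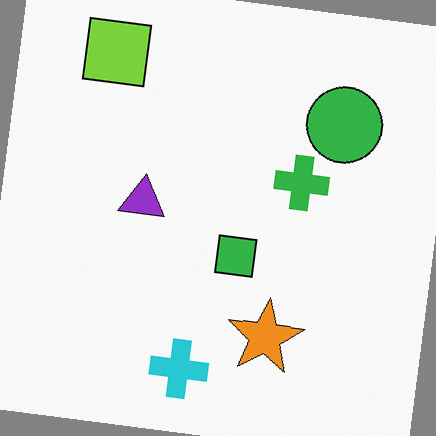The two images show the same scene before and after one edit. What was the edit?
The image was rotated clockwise by a few degrees.

Every shape is tilted by the same angle and the image corners show triangular fill wedges — a whole-image rotation by a non-right angle.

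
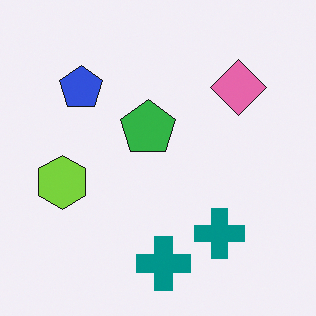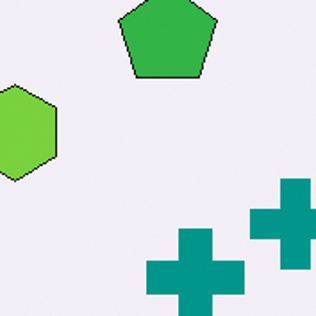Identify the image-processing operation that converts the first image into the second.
This is the original image cropped to a noticeably smaller region and rescaled.

The visible shapes are larger and the field of view is narrower; shapes near the original edges may be partly or wholly outside the frame — a crop-and-rescale.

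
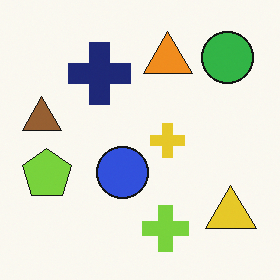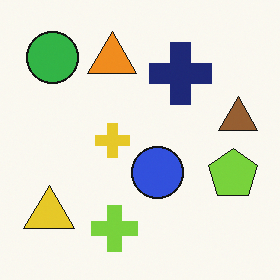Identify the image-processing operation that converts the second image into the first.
Flipped horizontally (left ↔ right).

The brown triangle is in the right of the second image and the left of the first — shapes on opposite sides of the vertical midline have swapped in a mirror flip.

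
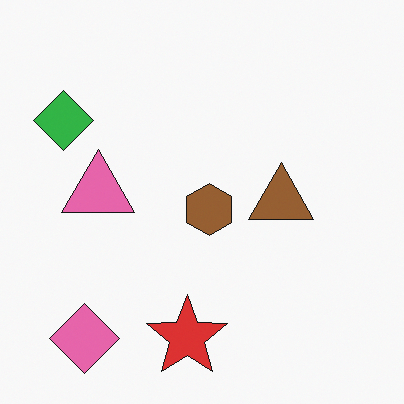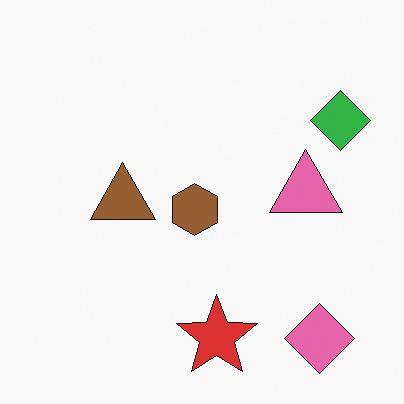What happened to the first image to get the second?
This is the original image flipped horizontally (left ↔ right).

The green diamond is in the top-left of the first image and the top-right of the second — shapes on opposite sides of the vertical midline have swapped in a mirror flip.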